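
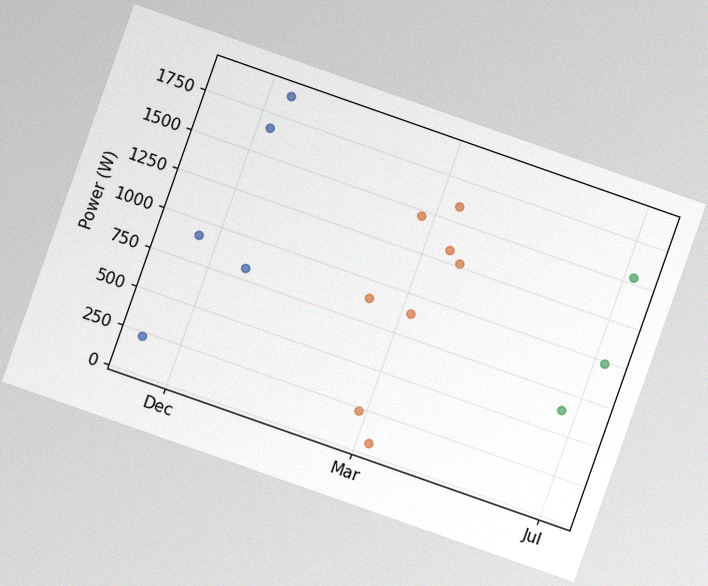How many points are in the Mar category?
The chart is tilted about 19° clockwise, with some photo noise. Counting the markers in the Mar column gives 8.

8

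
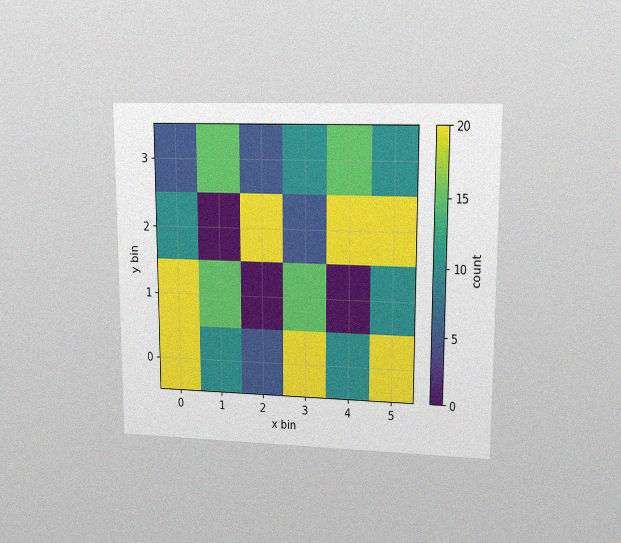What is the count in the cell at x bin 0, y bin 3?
The chart is viewed at a slight angle, with some photo noise. Matching the cell (0, 3) against the colorbar gives 5.

5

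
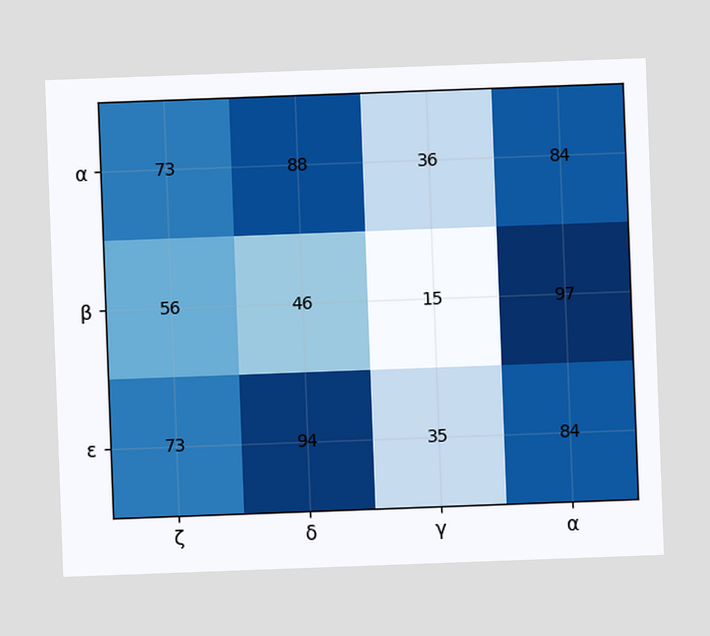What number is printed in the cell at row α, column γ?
The chart is tilted about 2° counter-clockwise. The (α, γ) cell reads 36.

36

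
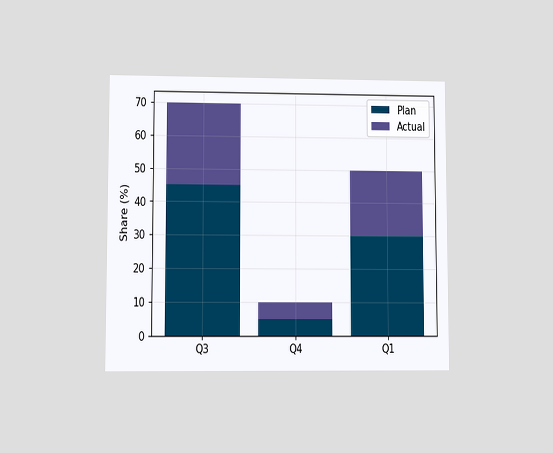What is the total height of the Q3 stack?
70%

The chart is viewed at a slight angle. The Q3 stack's top reaches 70% on the y-axis.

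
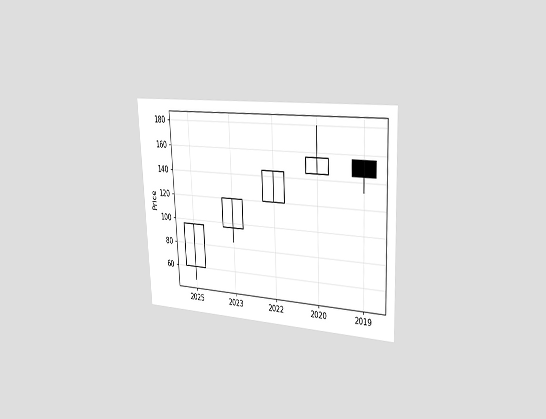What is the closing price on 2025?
The chart is tilted about 3° counter-clockwise and viewed slightly from the right. The 2025 candle closes at 96.

96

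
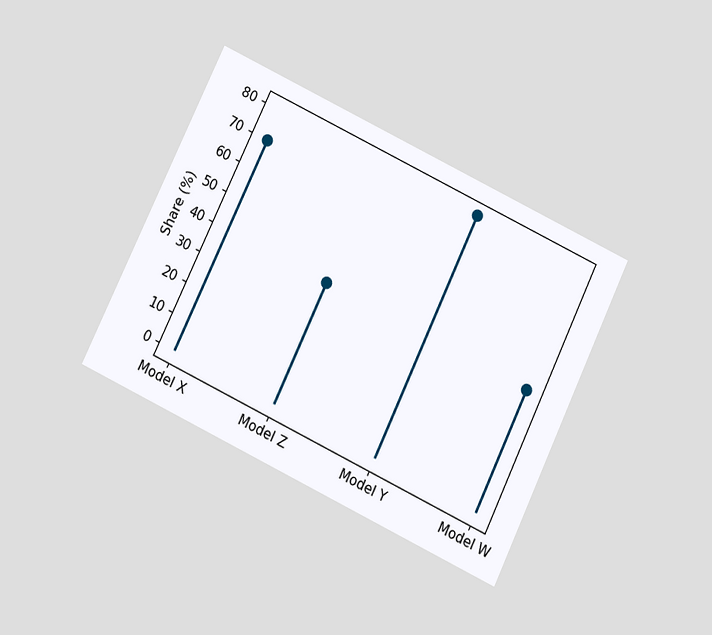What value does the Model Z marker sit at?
The chart is tilted about 26° clockwise and viewed slightly from below. The Model Z marker sits at 40%.

40%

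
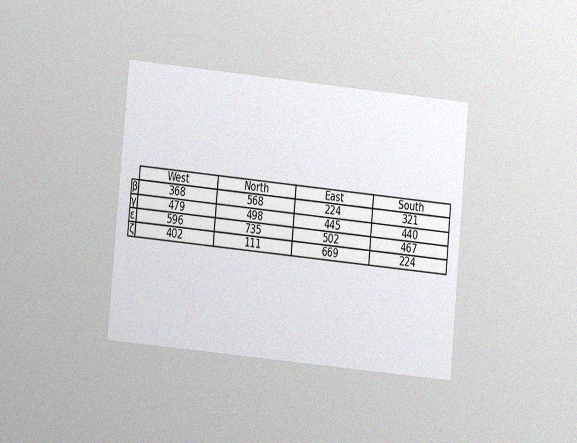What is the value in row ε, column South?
467

The chart is tilted about 5° clockwise and viewed at a slight angle, with some photo noise. The (ε, South) cell reads 467.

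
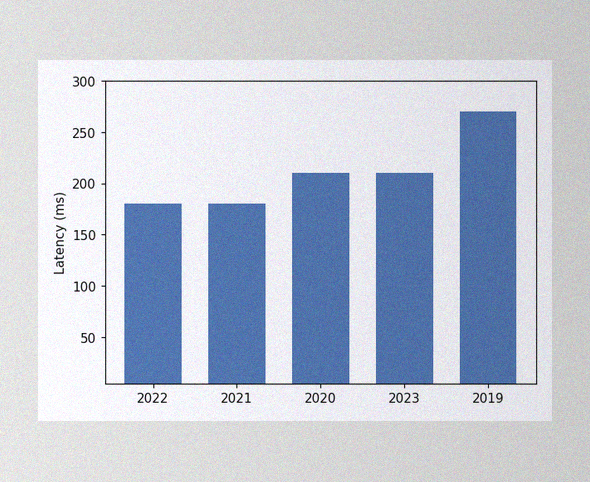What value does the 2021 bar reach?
180ms

The image has some photo noise and uneven lighting. Reading along the chart's y-axis, the 2021 bar reaches 180ms.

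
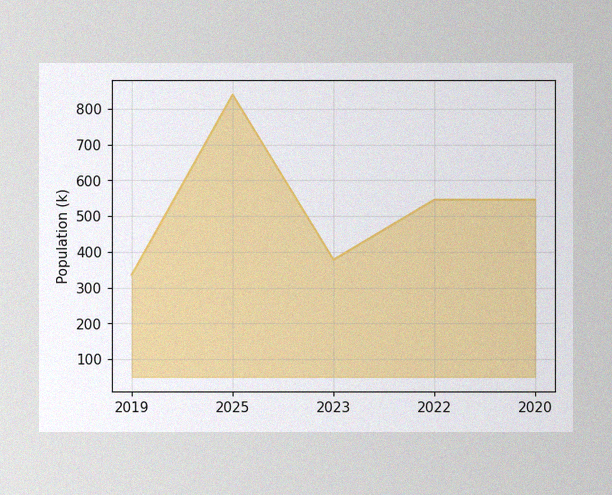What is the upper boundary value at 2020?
The image has some photo noise and uneven lighting. At 2020 the upper boundary is at 546k.

546k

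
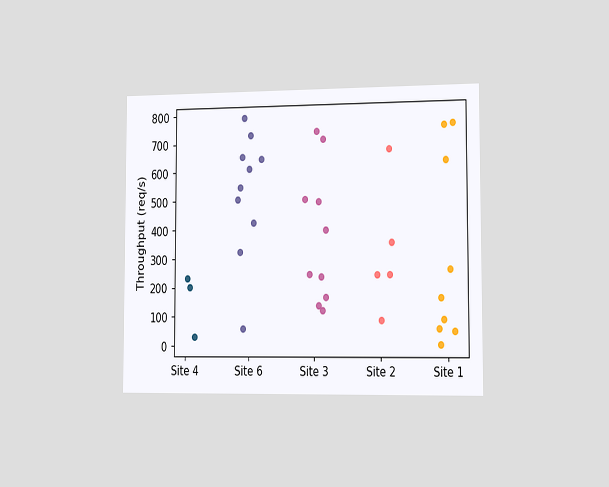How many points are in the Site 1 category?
9

The chart is viewed slightly from the right. Counting the markers in the Site 1 column gives 9.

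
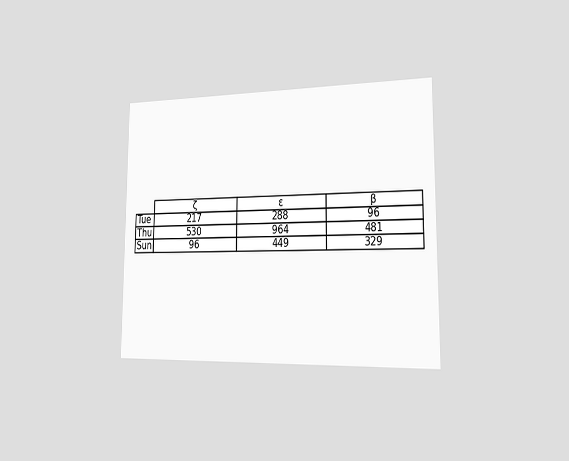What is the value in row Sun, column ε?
449

The chart is viewed slightly from the right. The (Sun, ε) cell reads 449.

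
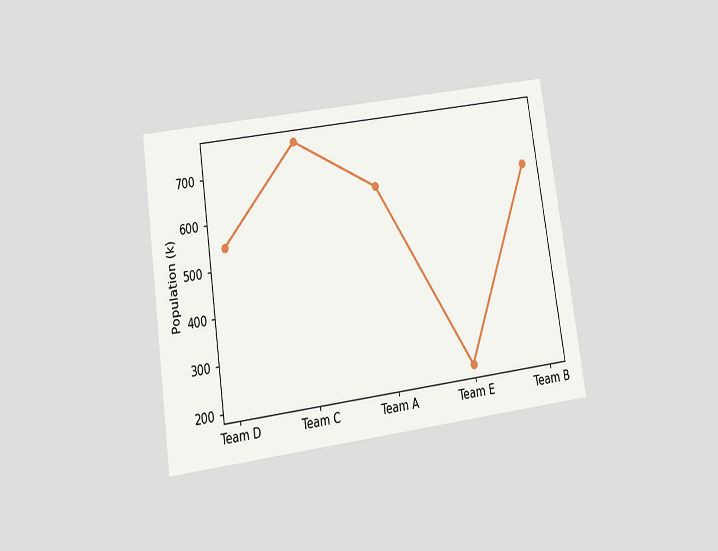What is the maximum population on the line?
The chart is tilted about 8° counter-clockwise and viewed slightly from below. The highest point is at Team C, and reading across to the y-axis gives 756k.

756k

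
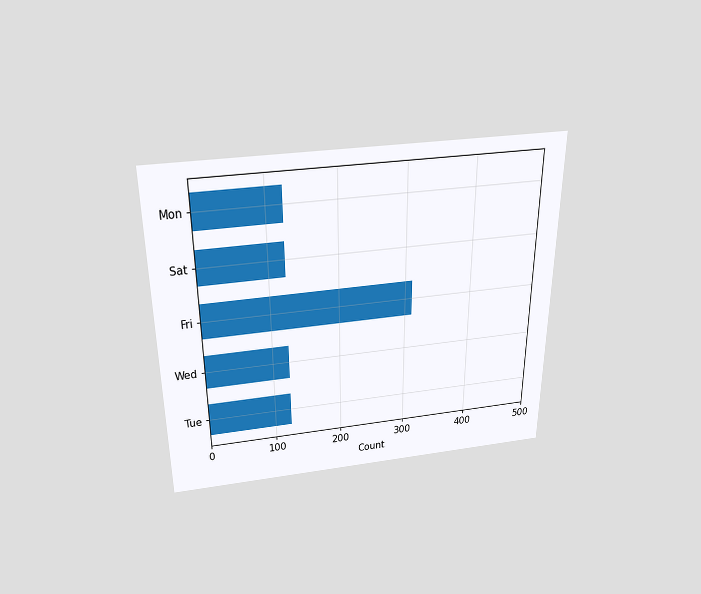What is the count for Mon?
124

The chart is viewed slightly from above. Reading along the chart's x-axis, the Mon bar reaches 124.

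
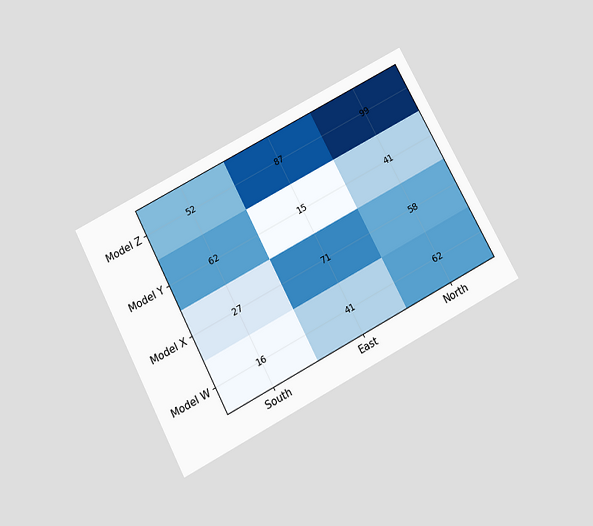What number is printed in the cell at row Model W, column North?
The chart is tilted about 28° counter-clockwise and viewed slightly from below. The (Model W, North) cell reads 62.

62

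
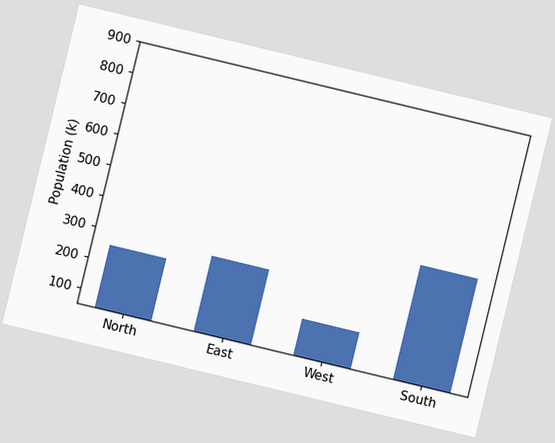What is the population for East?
294k

The chart is tilted about 14° clockwise. Reading along the chart's y-axis, the East bar reaches 294k.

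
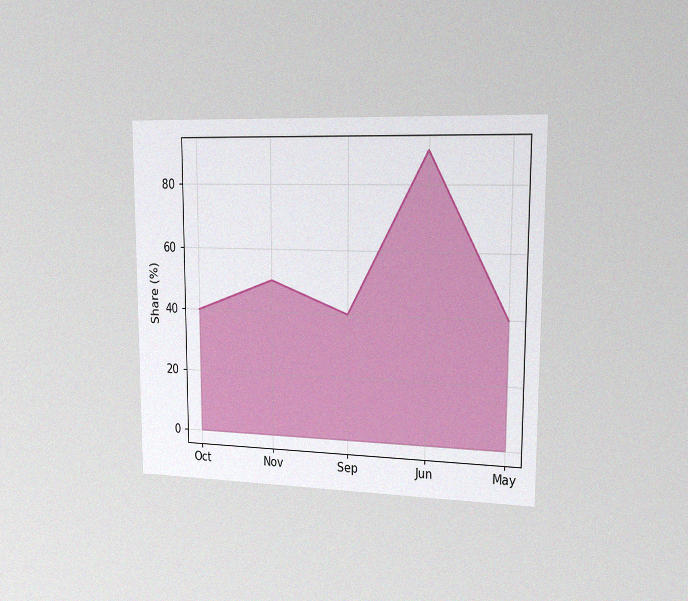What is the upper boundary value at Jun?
The chart is viewed slightly from the right, with some photo noise. At Jun the upper boundary is at 90%.

90%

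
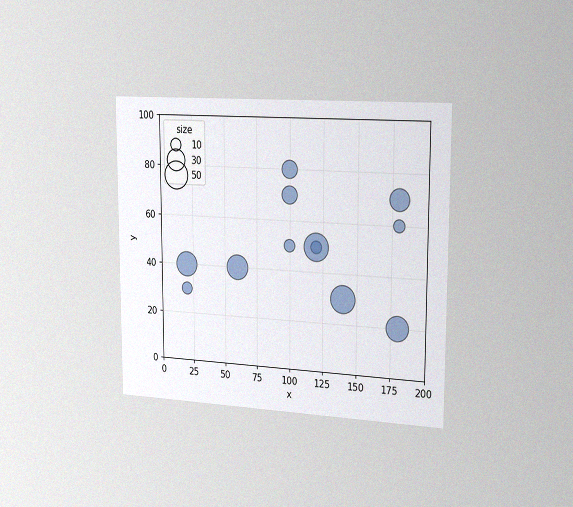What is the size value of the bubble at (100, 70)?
20

The chart is viewed slightly from the right, with some photo noise. Matching the bubble at (100, 70) against the size legend gives 20.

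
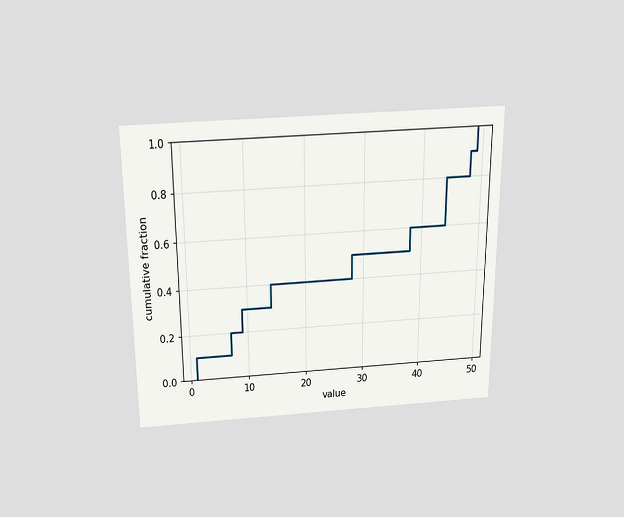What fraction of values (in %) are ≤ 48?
The chart is viewed slightly from above. At x=48 the ECDF step is at 90%.

90%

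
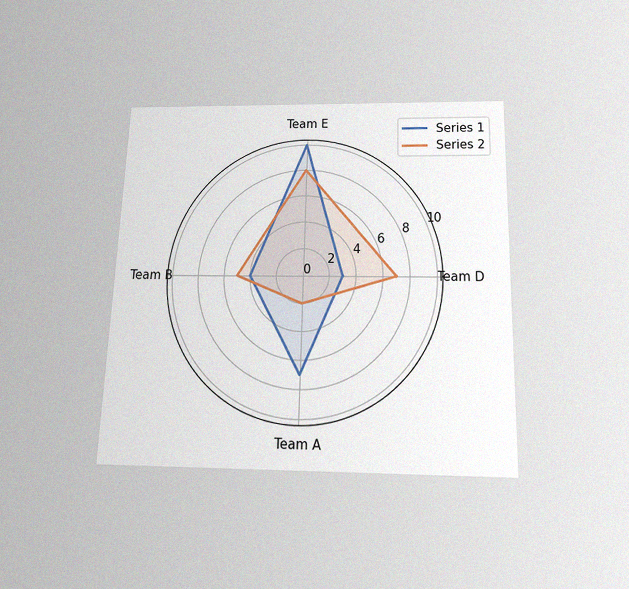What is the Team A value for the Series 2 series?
2

The chart is viewed slightly from below, with some photo noise. On the Team A axis, Series 2 reaches 2.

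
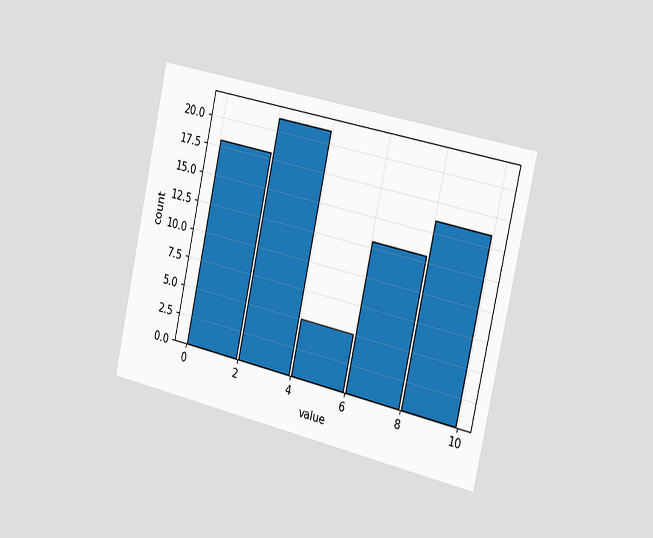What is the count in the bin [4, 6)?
5

The chart is tilted about 12° clockwise and viewed slightly from the right. The [4, 6) bin has height 5.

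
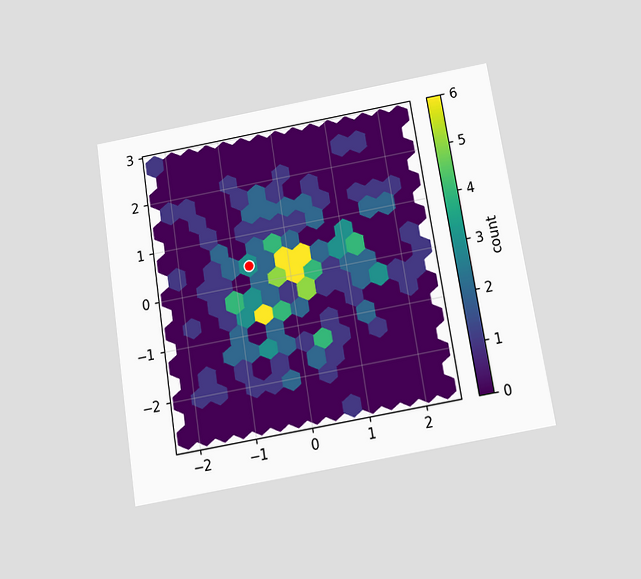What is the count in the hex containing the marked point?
3

The chart is tilted about 9° counter-clockwise and viewed slightly from below. The marked hex reads 3 on the colorbar.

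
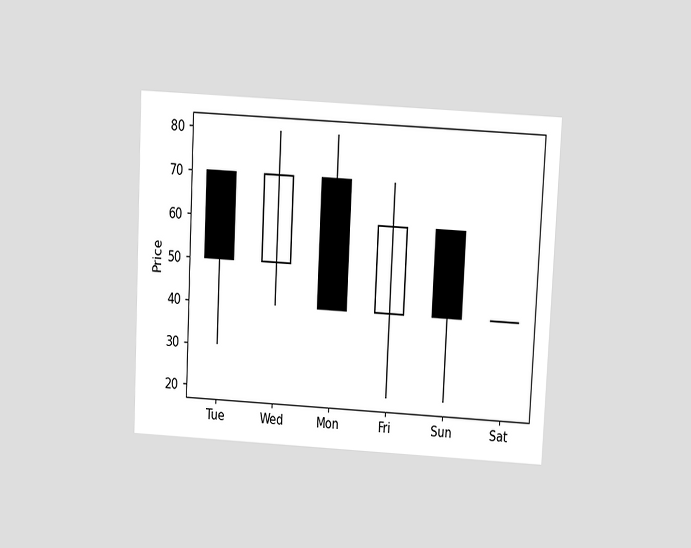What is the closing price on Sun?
40

The chart is tilted about 3° clockwise and viewed slightly from above. The Sun candle closes at 40.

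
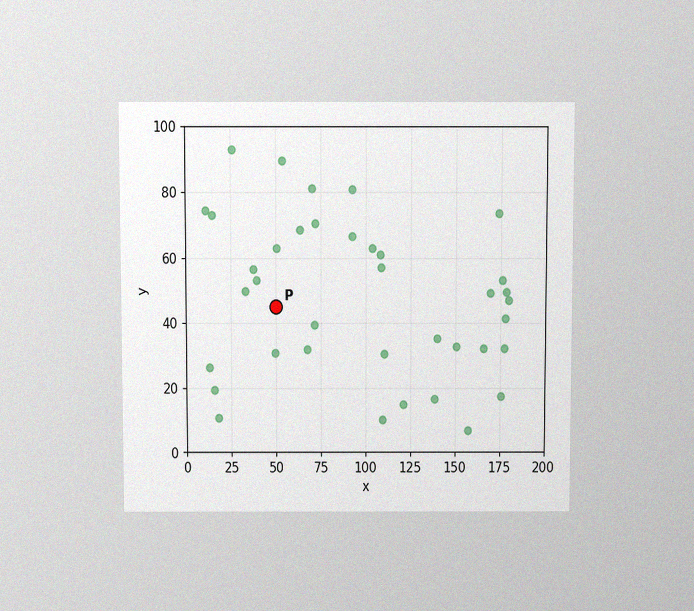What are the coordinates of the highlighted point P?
The chart is viewed slightly from above, with some photo noise. Following the gridlines from P to each axis, P sits at (50, 45).

(50, 45)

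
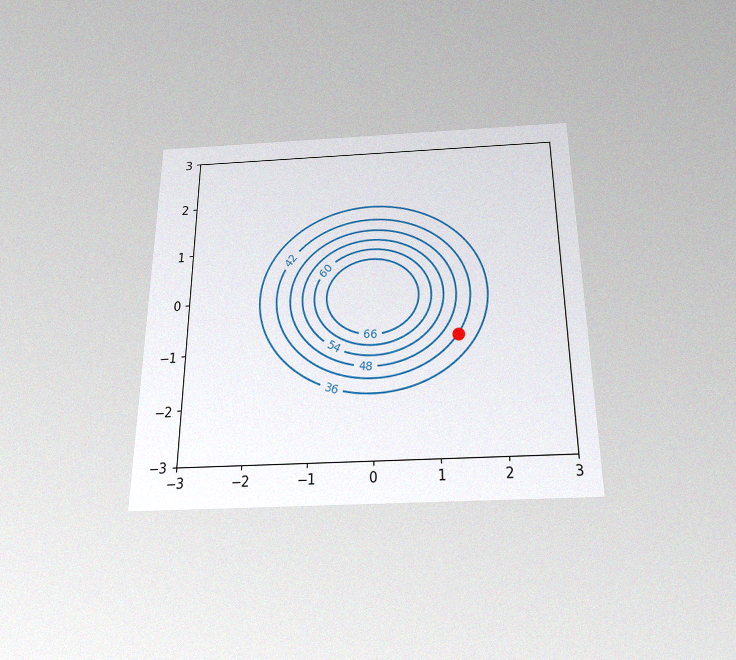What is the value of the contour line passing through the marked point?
42

The chart is viewed slightly from below, with some photo noise. The marked point sits on the contour labelled 42.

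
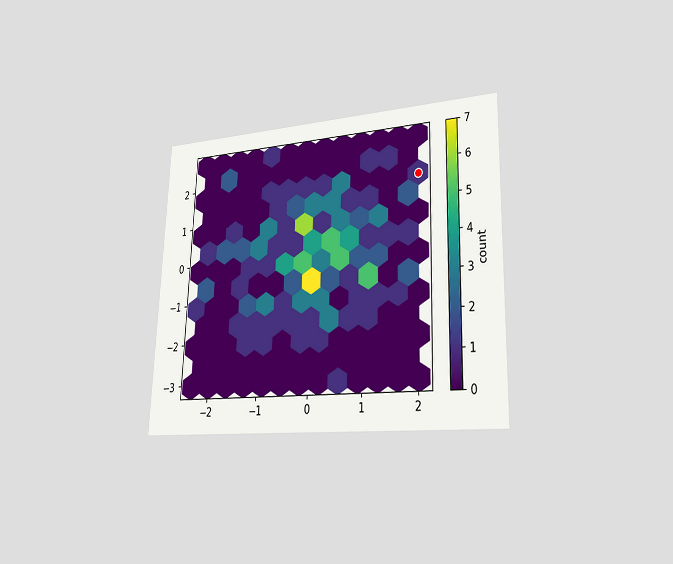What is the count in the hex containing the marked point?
The chart is viewed slightly from the right. The marked hex reads 1 on the colorbar.

1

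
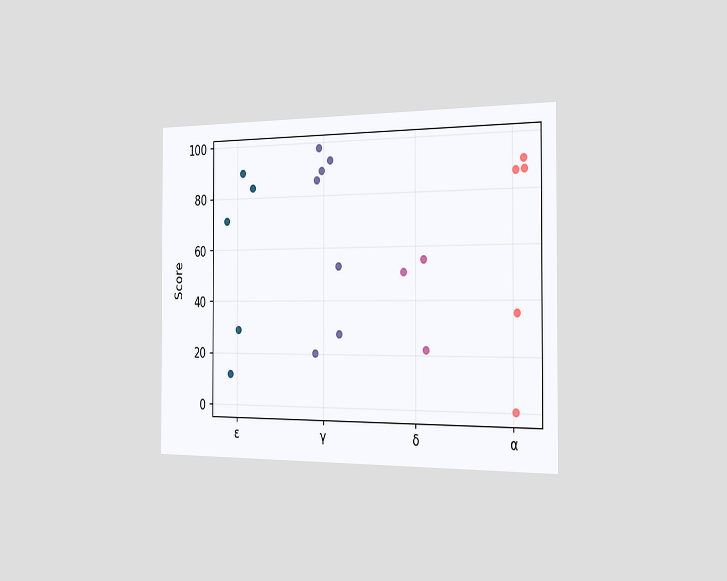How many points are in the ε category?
5

The chart is viewed slightly from the right. Counting the markers in the ε column gives 5.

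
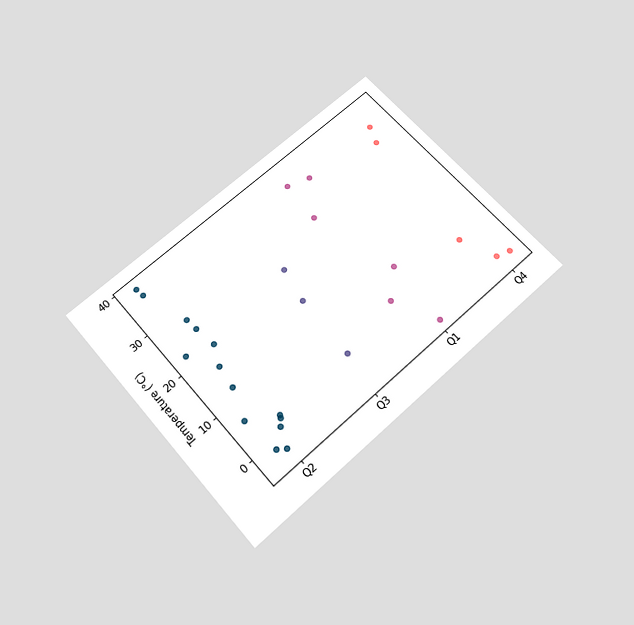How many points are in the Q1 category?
The chart is tilted about 42° counter-clockwise and viewed slightly from below. Counting the markers in the Q1 column gives 6.

6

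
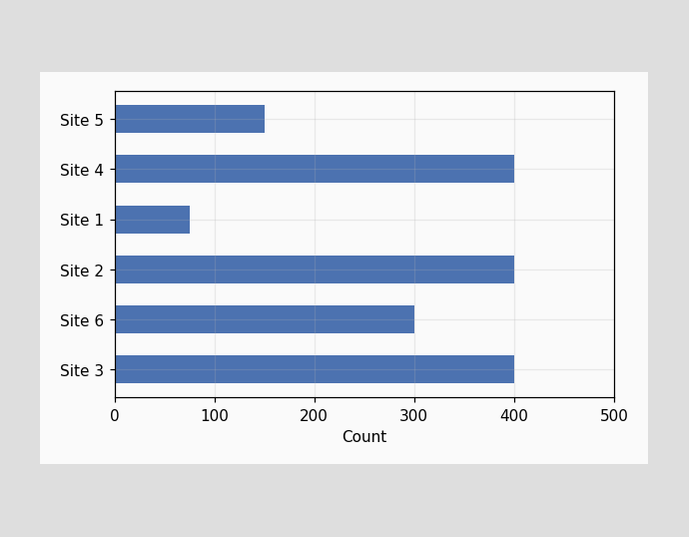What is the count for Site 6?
Reading along the chart's x-axis, the Site 6 bar reaches 300.

300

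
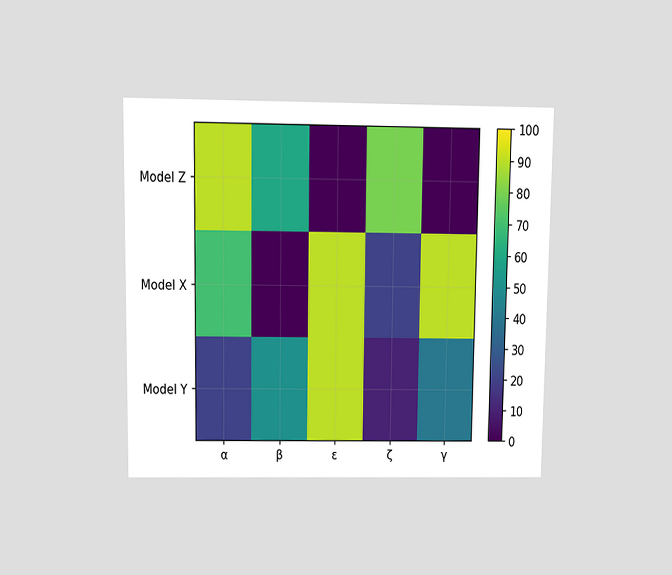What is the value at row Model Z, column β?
60

The chart is viewed at a slight angle. Matching cell (Model Z, β) against the colorbar gives 60.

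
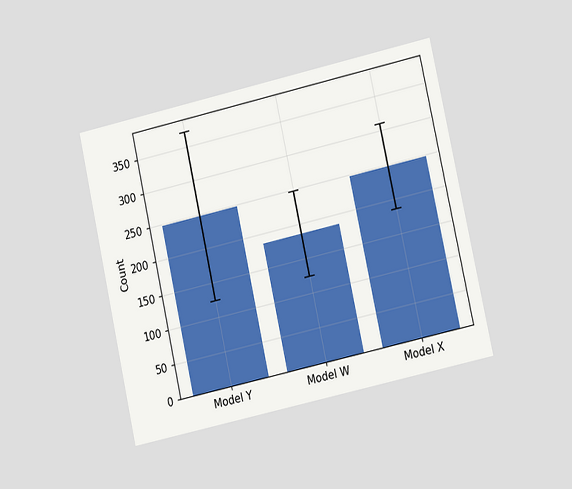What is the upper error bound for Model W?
248

The chart is tilted about 13° counter-clockwise and viewed at a slight angle. The Model W bar's upper whisker reaches 248.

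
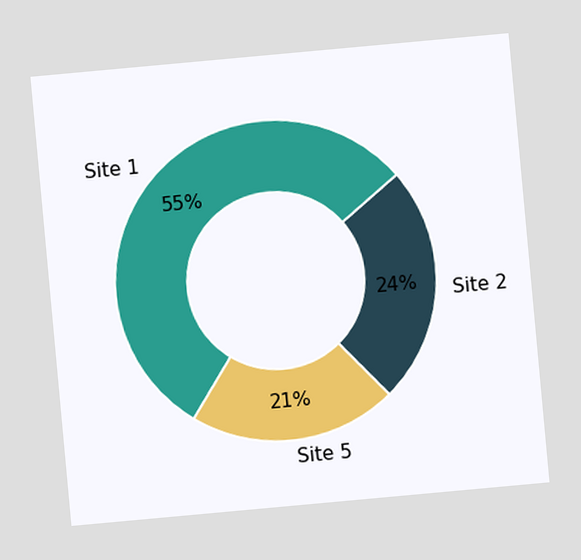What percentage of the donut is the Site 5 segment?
The chart is tilted about 5° counter-clockwise. The Site 5 segment takes up 21% of the ring.

21%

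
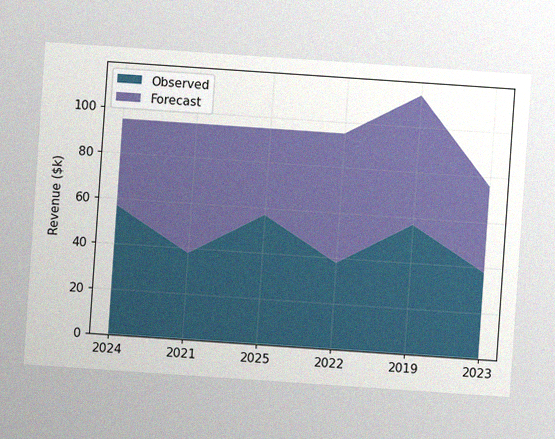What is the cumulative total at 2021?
$95k

The chart is tilted about 4° clockwise, with some photo noise. The stacked total at 2021 reaches $95k.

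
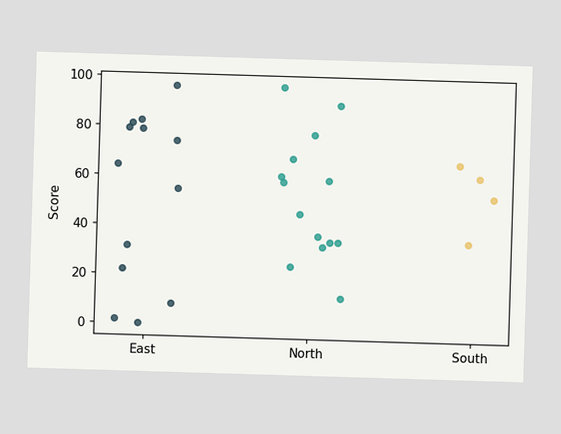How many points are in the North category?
Counting the markers in the North column gives 14.

14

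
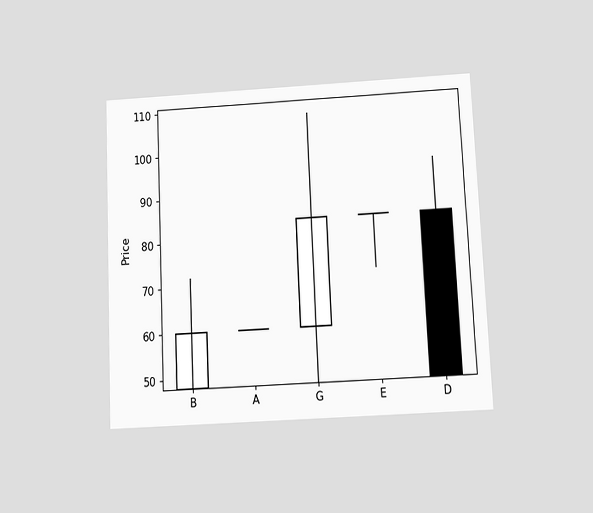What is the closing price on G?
84

The chart is tilted about 3° counter-clockwise and viewed slightly from below. The G candle closes at 84.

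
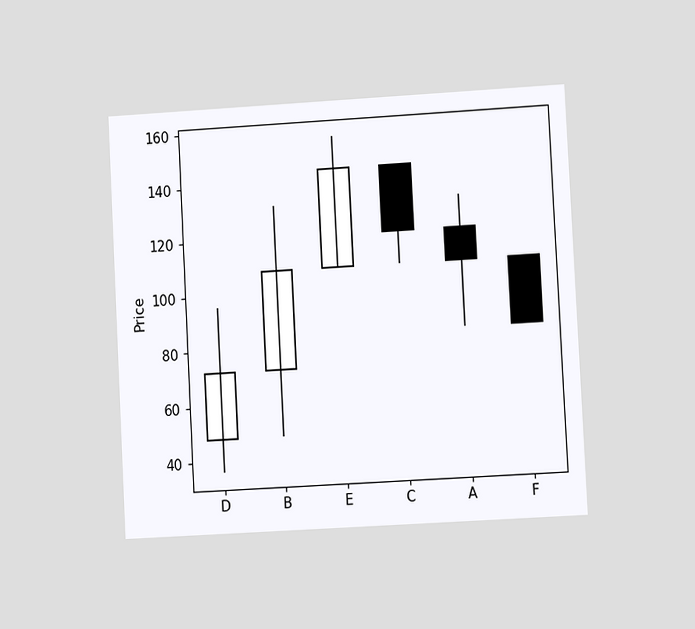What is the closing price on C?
The chart is tilted about 3° counter-clockwise and viewed at a slight angle. The C candle closes at 120.

120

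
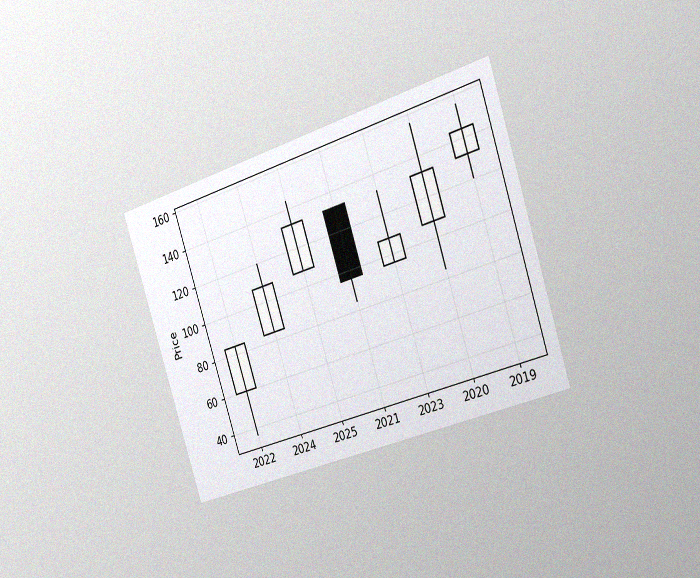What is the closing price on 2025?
The chart is tilted about 18° counter-clockwise and viewed slightly from the right, with some photo noise. The 2025 candle closes at 132.

132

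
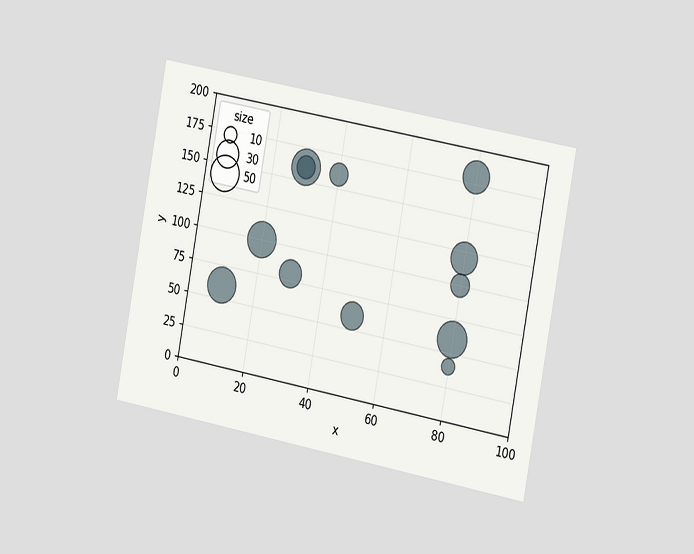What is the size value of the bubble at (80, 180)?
40

The chart is tilted about 11° clockwise and viewed slightly from the right. Matching the bubble at (80, 180) against the size legend gives 40.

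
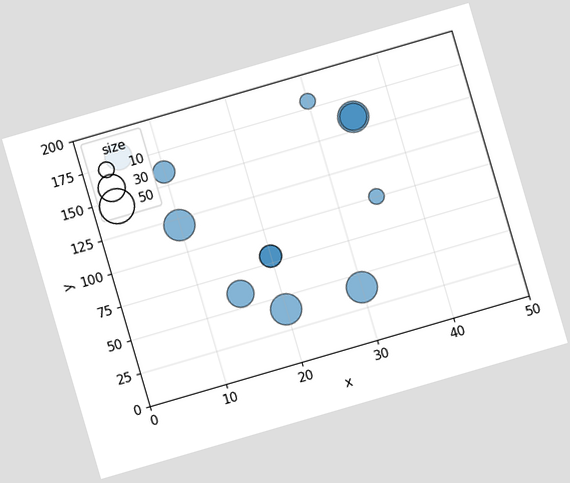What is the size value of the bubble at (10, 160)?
20

The chart is tilted about 16° counter-clockwise. Matching the bubble at (10, 160) against the size legend gives 20.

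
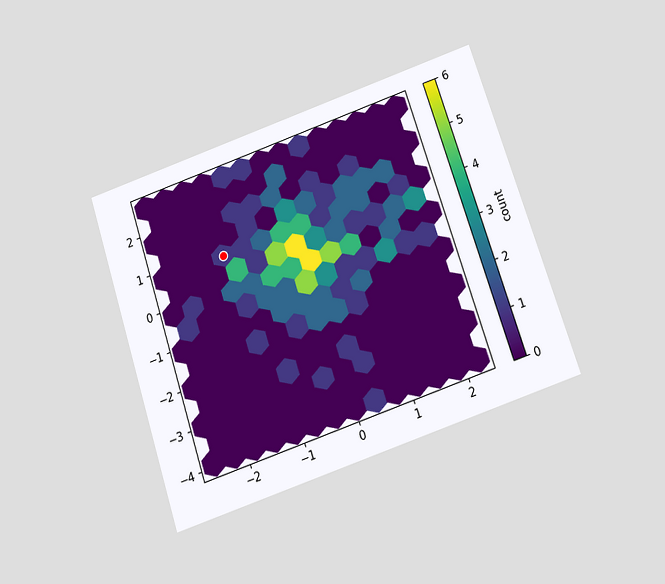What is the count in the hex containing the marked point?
The chart is tilted about 18° counter-clockwise and viewed slightly from below. The marked hex reads 1 on the colorbar.

1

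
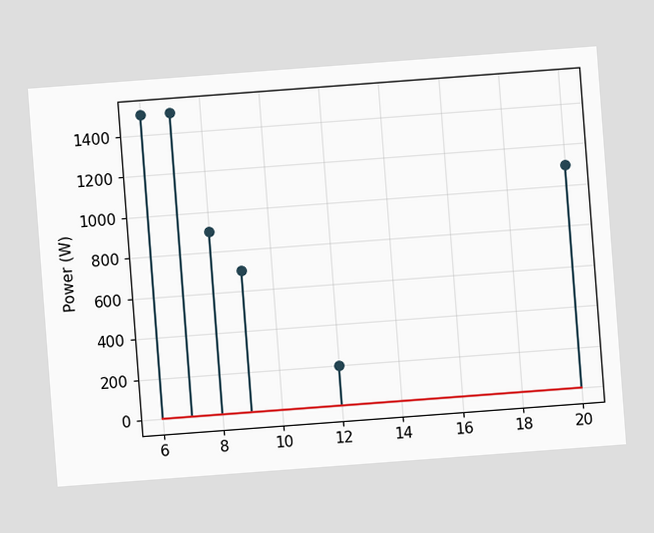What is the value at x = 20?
The chart is tilted about 4° counter-clockwise. The stem at x=20 reaches 1100W.

1100W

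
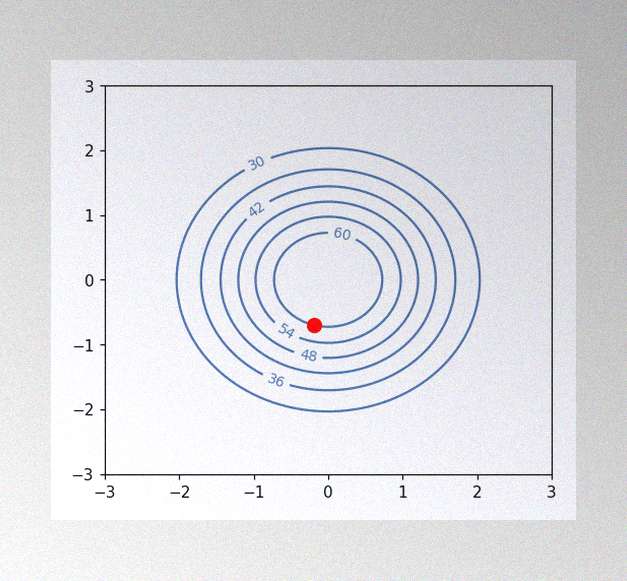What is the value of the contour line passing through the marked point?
60

The image has some photo noise and uneven lighting. The marked point sits on the contour labelled 60.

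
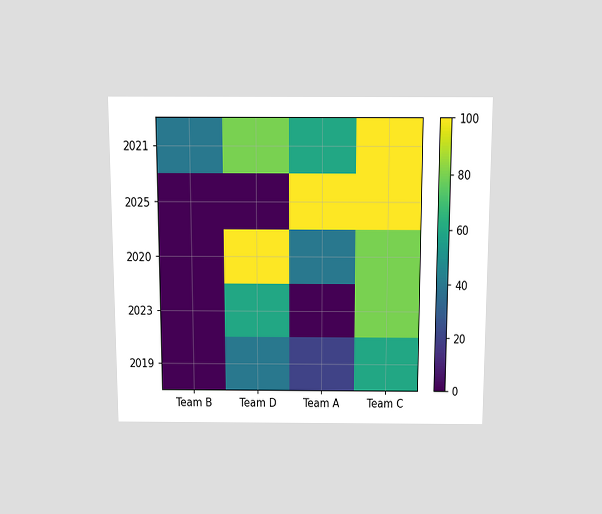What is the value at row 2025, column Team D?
The chart is viewed slightly from above. Matching cell (2025, Team D) against the colorbar gives 0.

0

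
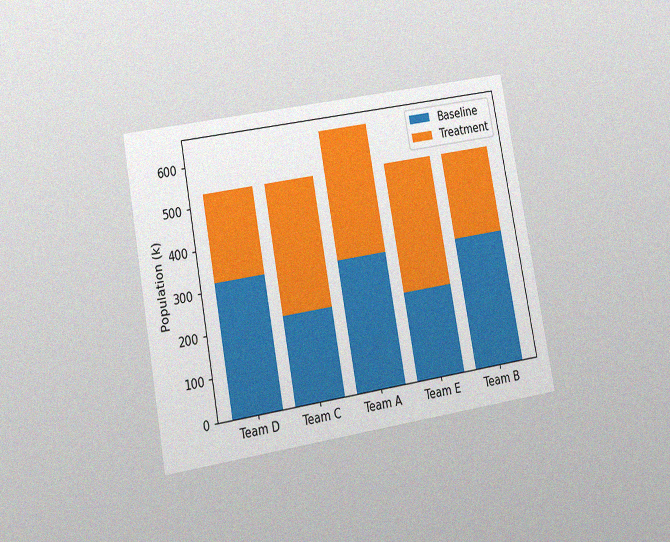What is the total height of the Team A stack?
The chart is tilted about 10° counter-clockwise and viewed at a slight angle, with some photo noise. The Team A stack's top reaches 636k on the y-axis.

636k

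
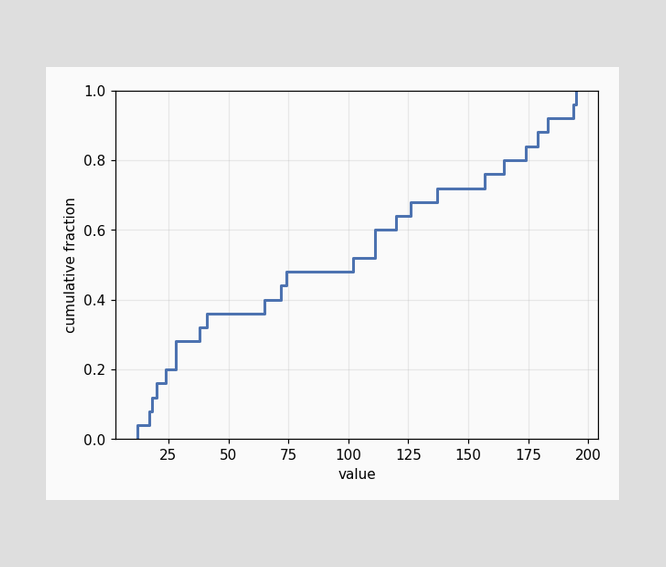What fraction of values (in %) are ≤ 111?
At x=111 the ECDF step is at 60%.

60%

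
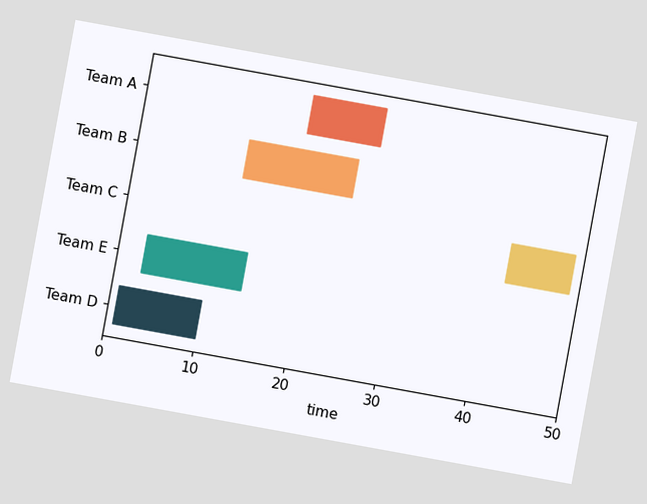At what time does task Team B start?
12

The chart is tilted about 10° clockwise. The Team B bar begins at t=12.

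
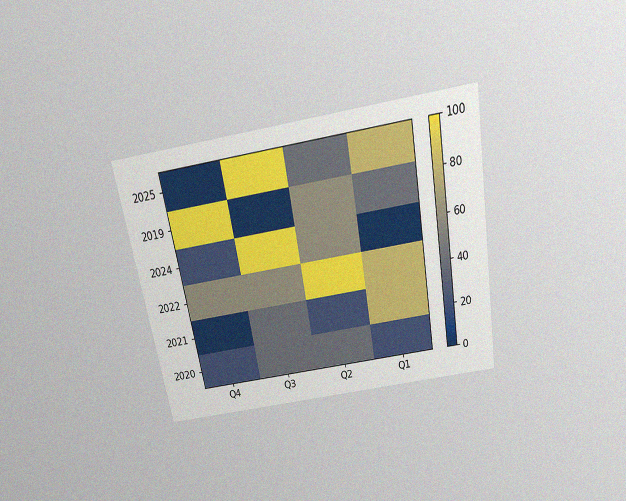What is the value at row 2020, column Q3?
The chart is tilted about 10° counter-clockwise and viewed slightly from above, with some photo noise. Matching cell (2020, Q3) against the colorbar gives 40.

40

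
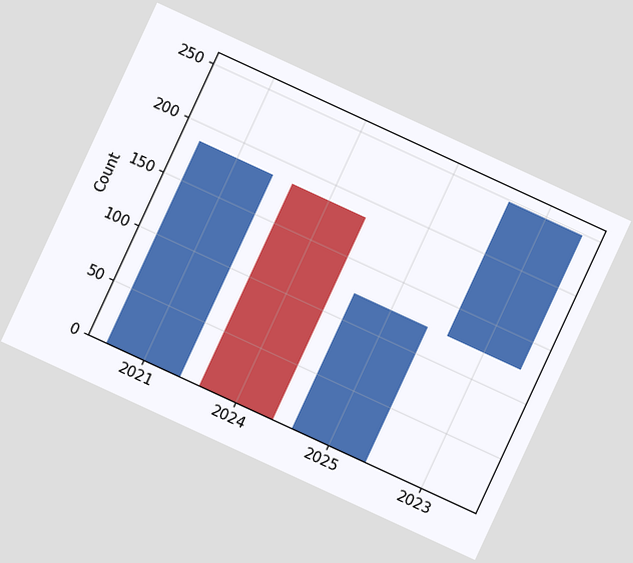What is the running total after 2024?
The chart is tilted about 25° clockwise. After 2024 the running total reaches 0.

0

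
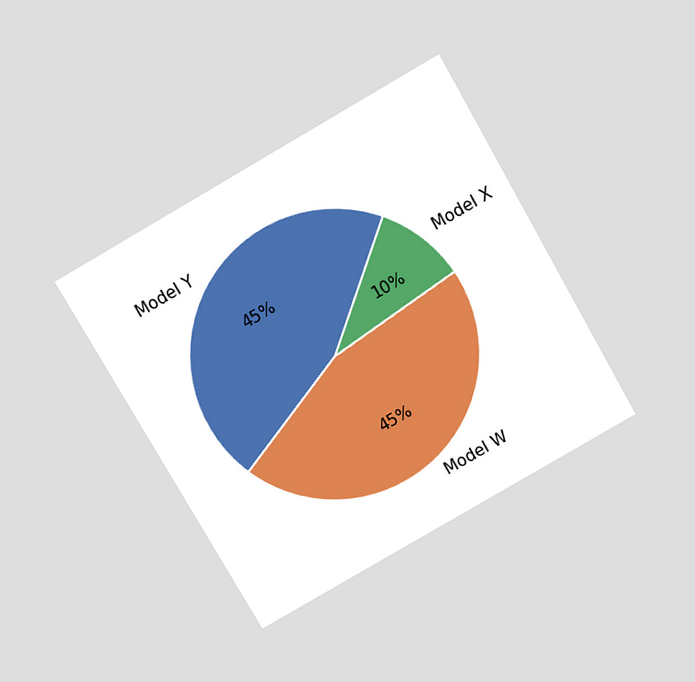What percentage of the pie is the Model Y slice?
45%

The chart is tilted about 30° counter-clockwise and viewed slightly from above. The Model Y slice takes up 45% of the pie.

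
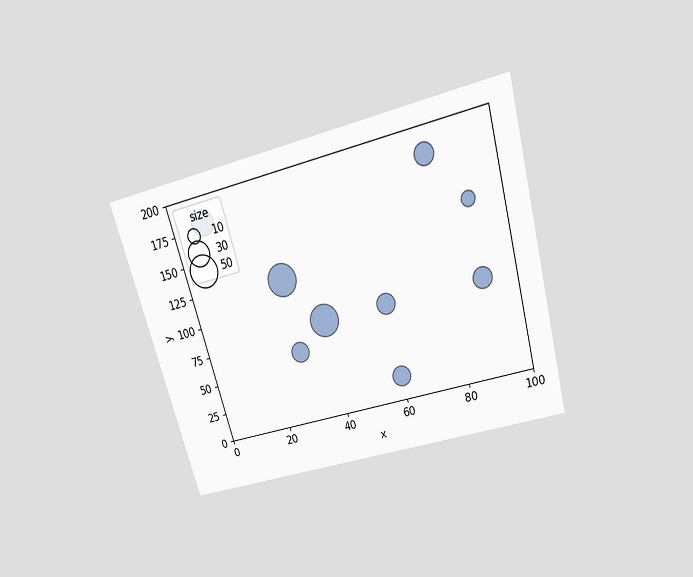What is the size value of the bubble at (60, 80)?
The chart is tilted about 15° counter-clockwise and viewed slightly from above. Matching the bubble at (60, 80) against the size legend gives 20.

20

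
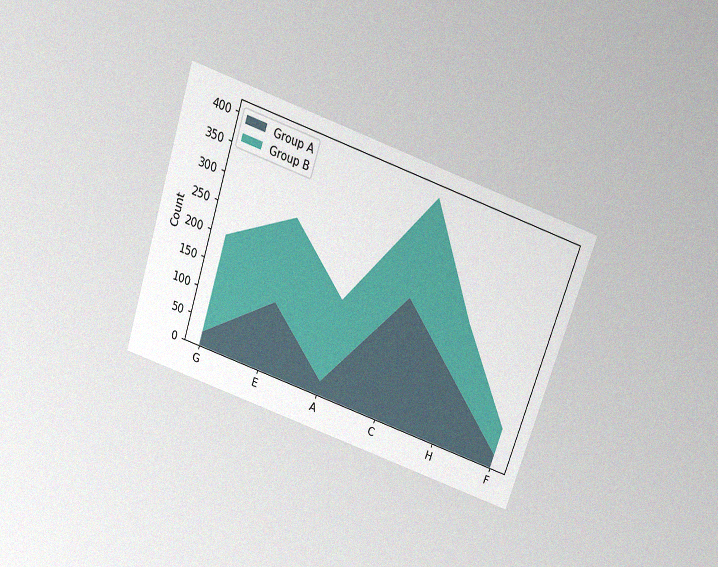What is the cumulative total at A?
The chart is tilted about 18° clockwise and viewed slightly from above, with some photo noise. The stacked total at A reaches 175.

175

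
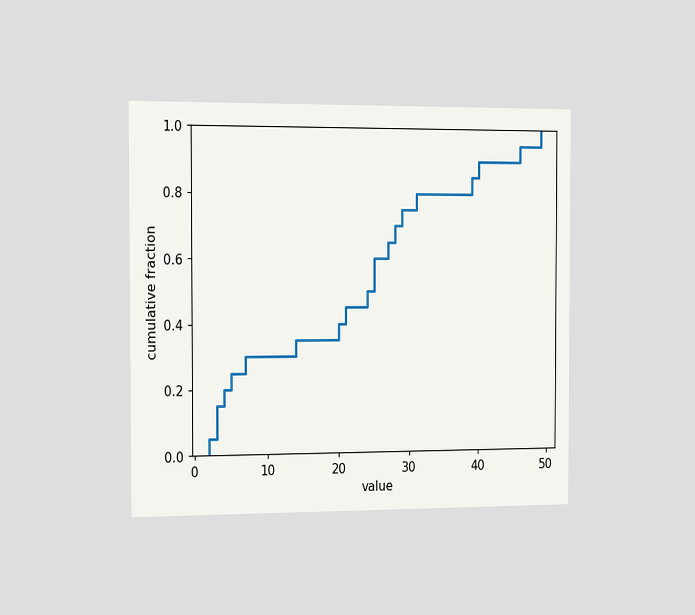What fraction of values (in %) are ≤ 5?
The chart is viewed slightly from the left. At x=5 the ECDF step is at 25%.

25%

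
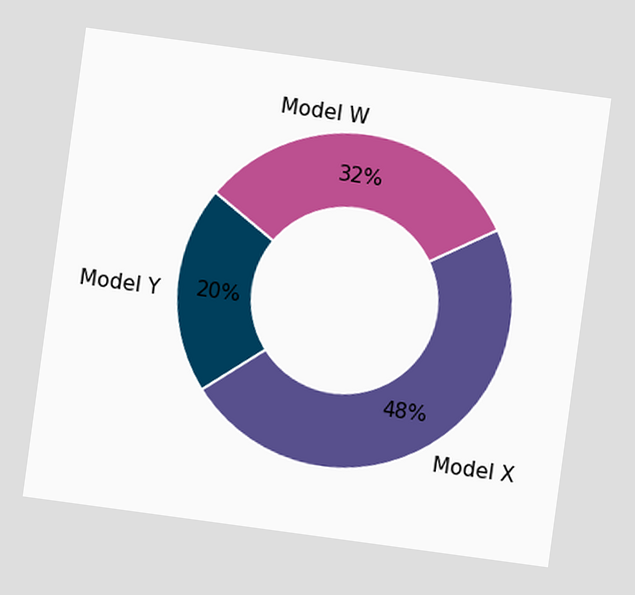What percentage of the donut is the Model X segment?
48%

The chart is tilted about 8° clockwise. The Model X segment takes up 48% of the ring.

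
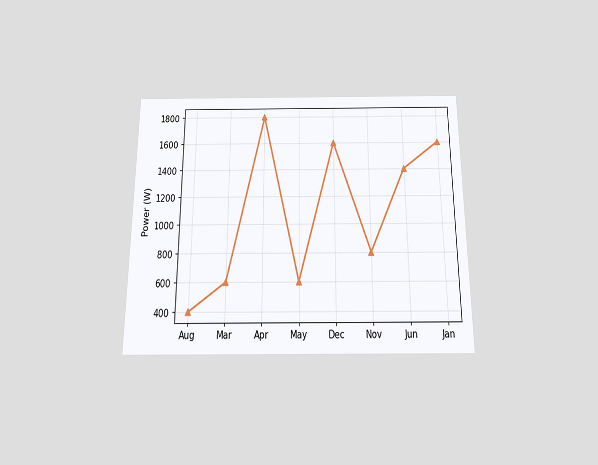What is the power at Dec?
The chart is viewed slightly from below. At Dec, the line is at 1600W.

1600W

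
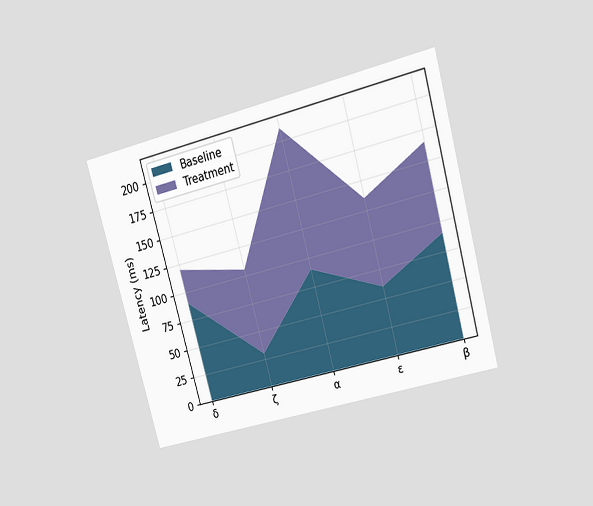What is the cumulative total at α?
The chart is tilted about 15° counter-clockwise and viewed at a slight angle. The stacked total at α reaches 210ms.

210ms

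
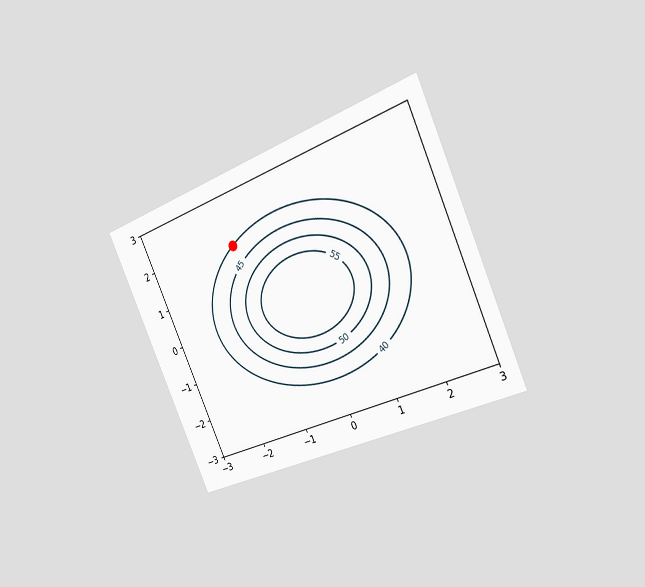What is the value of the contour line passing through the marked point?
40

The chart is tilted about 24° counter-clockwise and viewed slightly from the right. The marked point sits on the contour labelled 40.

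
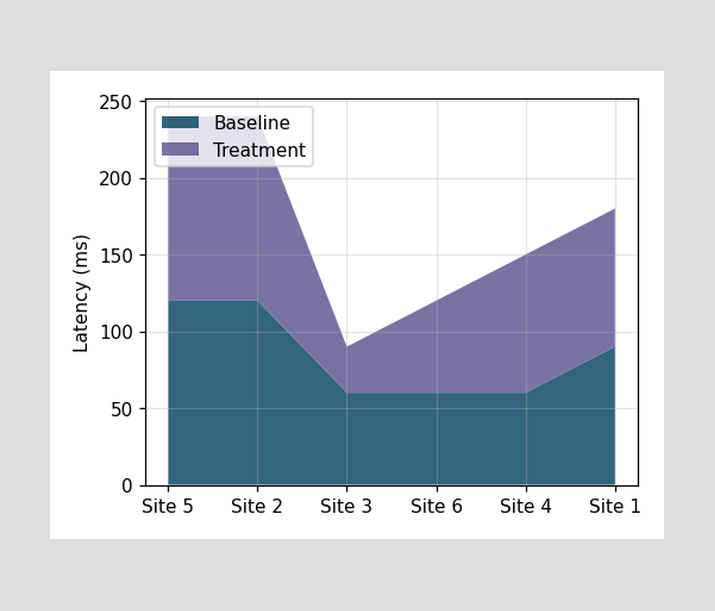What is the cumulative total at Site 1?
180ms

The stacked total at Site 1 reaches 180ms.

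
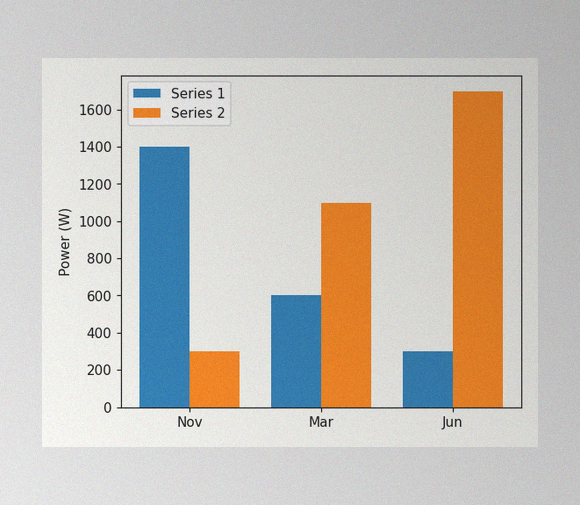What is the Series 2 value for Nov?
The image has some photo noise and uneven lighting. The Series 2 bar at Nov reaches 300W on the y-axis.

300W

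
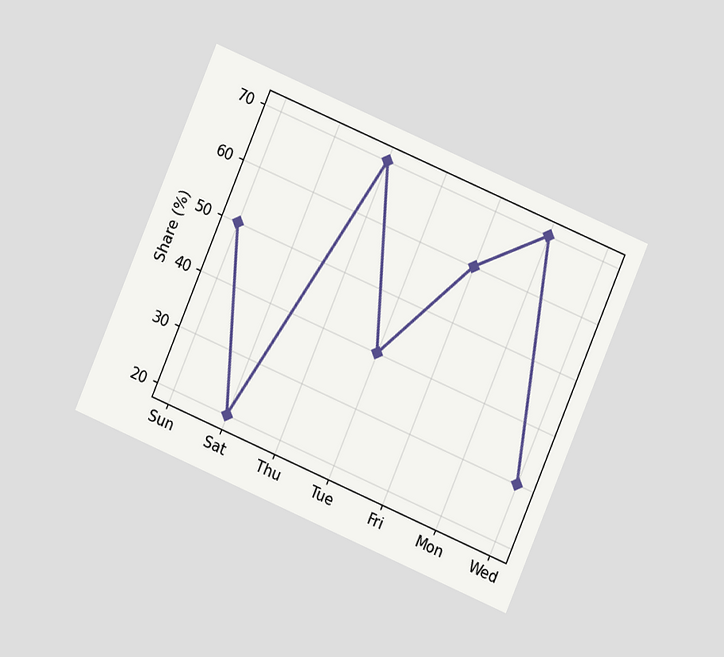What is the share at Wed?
The chart is tilted about 23° clockwise and viewed at a slight angle. At Wed, the line is at 30%.

30%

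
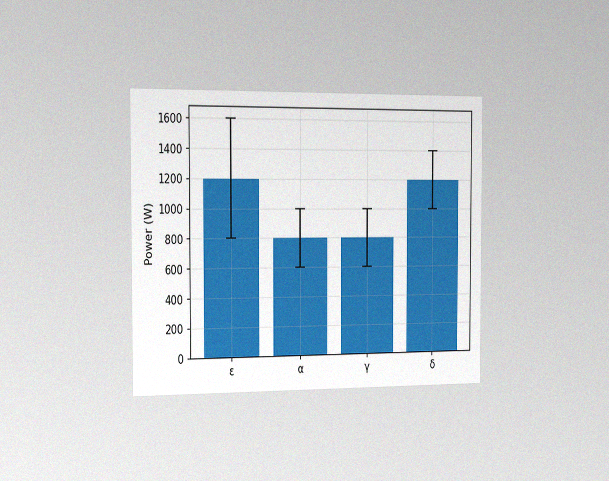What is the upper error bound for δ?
1400W

The chart is viewed slightly from the left, with some photo noise. The δ bar's upper whisker reaches 1400W.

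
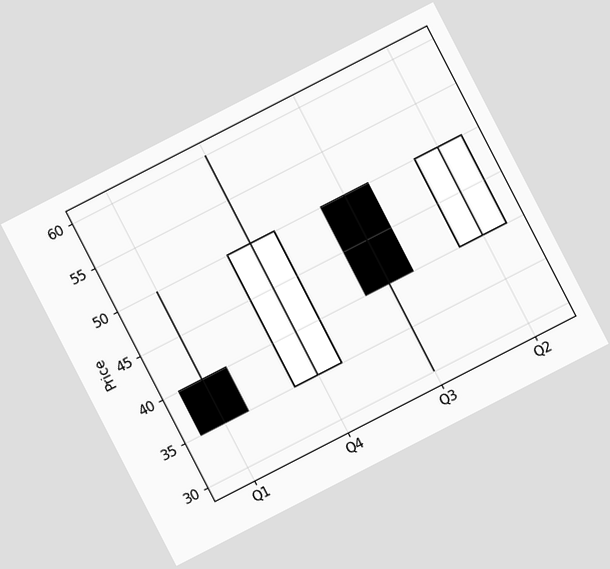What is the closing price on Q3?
The chart is tilted about 27° counter-clockwise. The Q3 candle closes at 40.

40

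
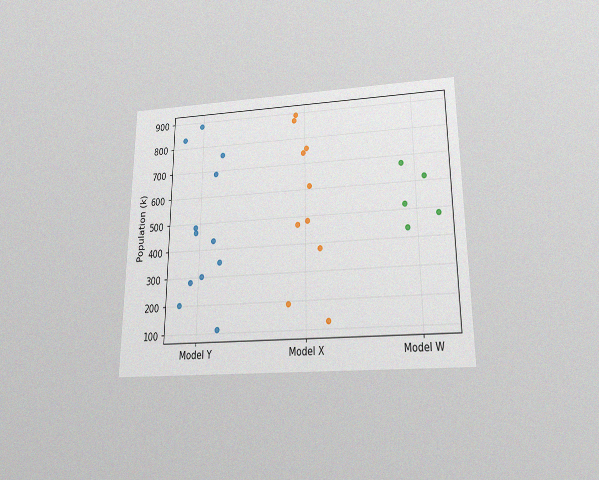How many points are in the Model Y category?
The chart is viewed slightly from below, with some photo noise. Counting the markers in the Model Y column gives 12.

12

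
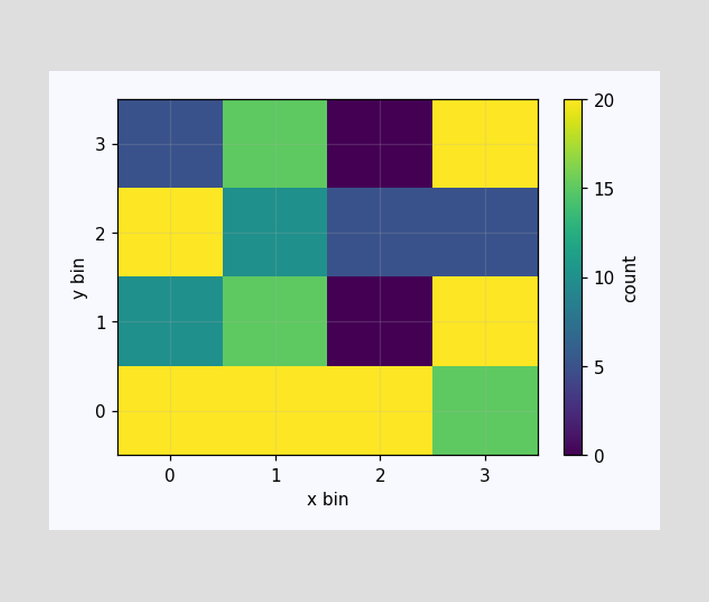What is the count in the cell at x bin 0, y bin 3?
5

Matching the cell (0, 3) against the colorbar gives 5.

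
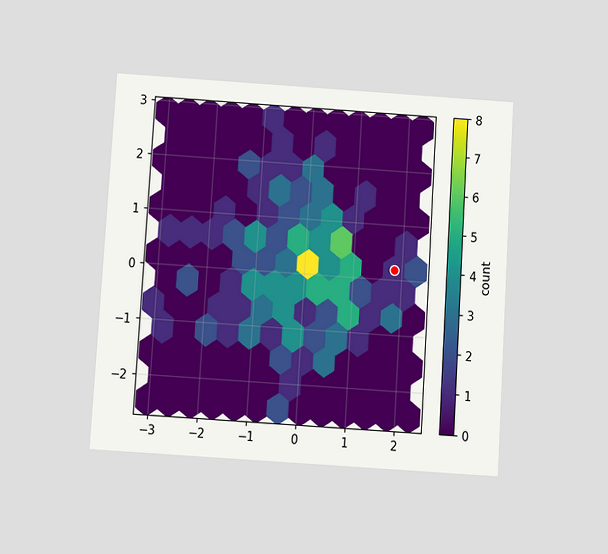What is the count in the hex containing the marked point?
The chart is tilted about 4° clockwise and viewed at a slight angle. The marked hex reads 1 on the colorbar.

1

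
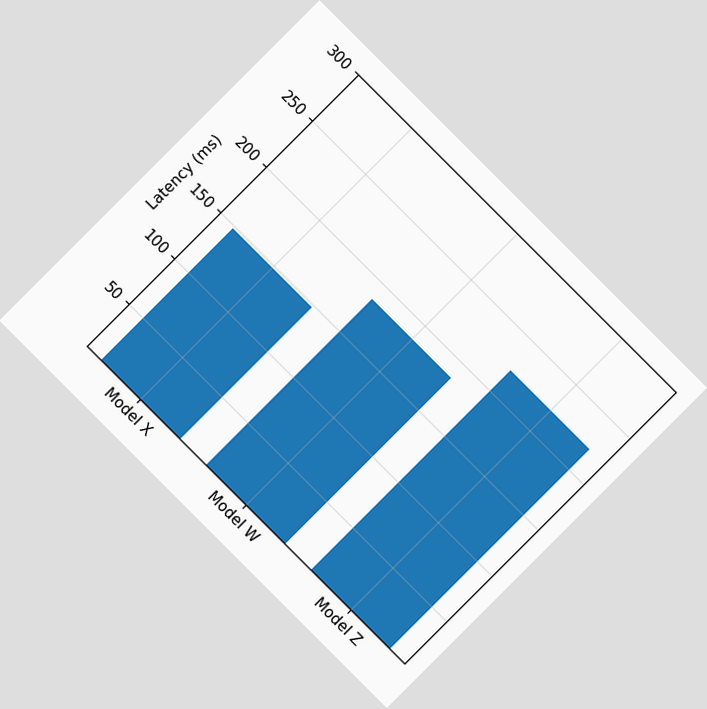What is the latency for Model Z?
The chart is tilted about 45° clockwise. Reading along the chart's y-axis, the Model Z bar reaches 222ms.

222ms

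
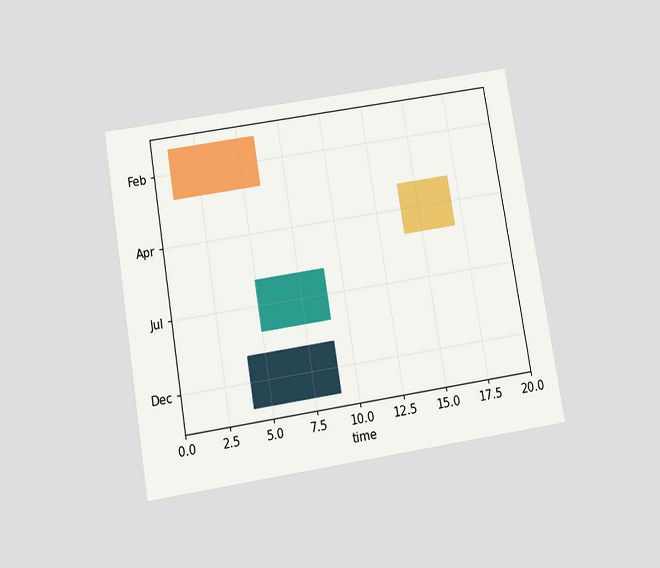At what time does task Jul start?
The chart is tilted about 9° counter-clockwise and viewed slightly from below. The Jul bar begins at t=5.

5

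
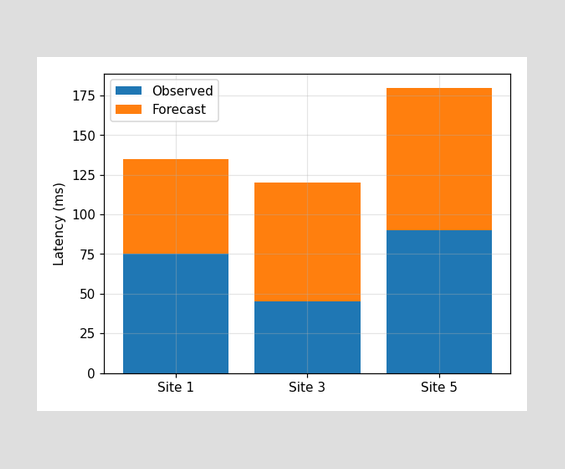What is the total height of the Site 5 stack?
The Site 5 stack's top reaches 180ms on the y-axis.

180ms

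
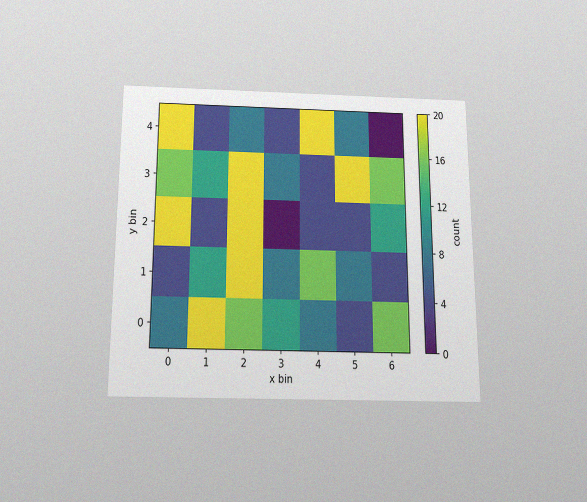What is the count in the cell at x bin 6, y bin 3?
16

The chart is viewed slightly from below, with some photo noise. Matching the cell (6, 3) against the colorbar gives 16.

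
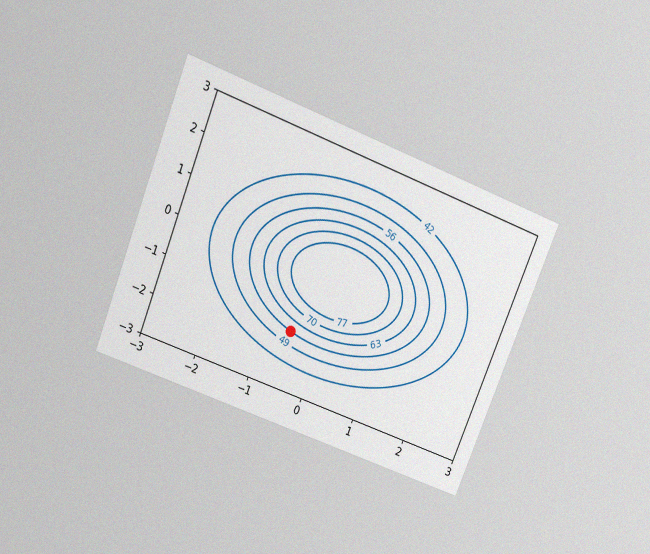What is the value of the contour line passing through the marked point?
56

The chart is tilted about 22° clockwise and viewed slightly from above, with some photo noise. The marked point sits on the contour labelled 56.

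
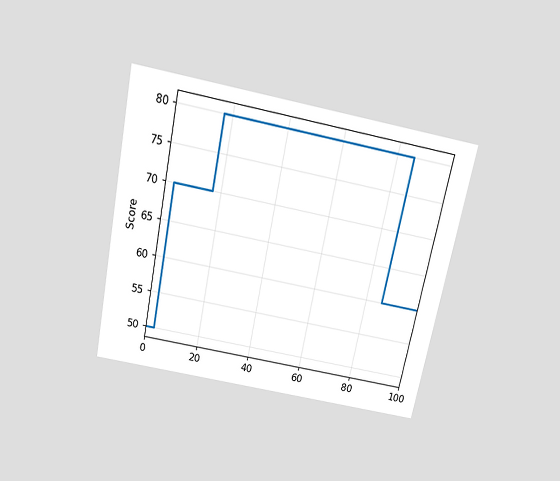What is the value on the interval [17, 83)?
The chart is tilted about 12° clockwise and viewed slightly from above. On [17, 83) the step sits at 80.

80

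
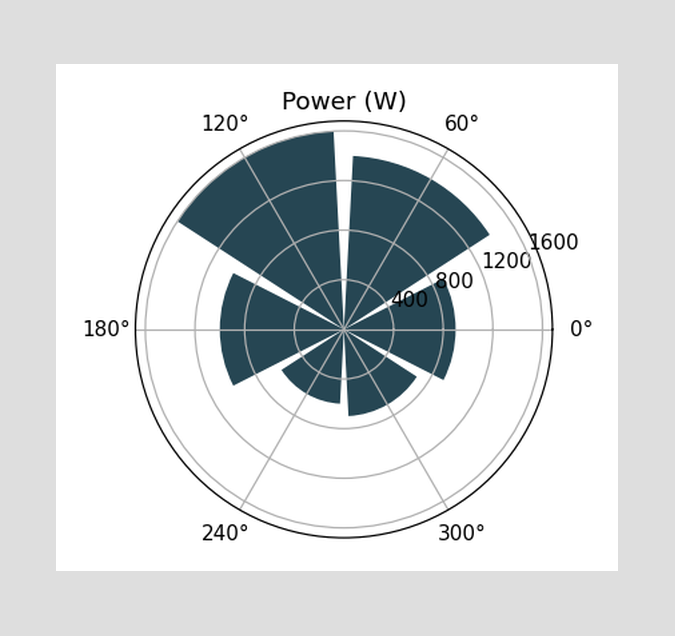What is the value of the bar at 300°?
The bar at 300° reaches 700W on the radial axis.

700W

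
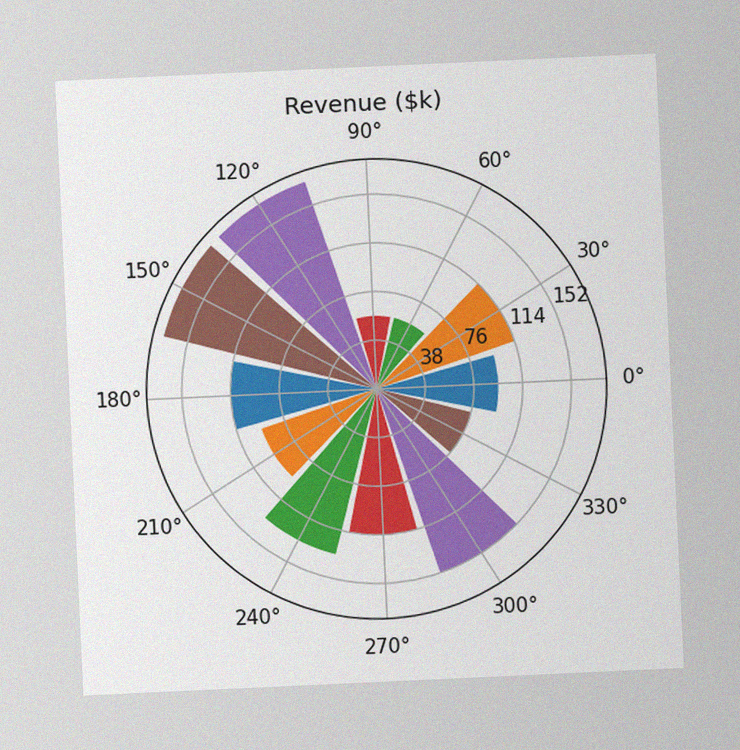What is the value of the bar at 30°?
$114k

The chart is tilted about 3° counter-clockwise, with some photo noise. The bar at 30° reaches $114k on the radial axis.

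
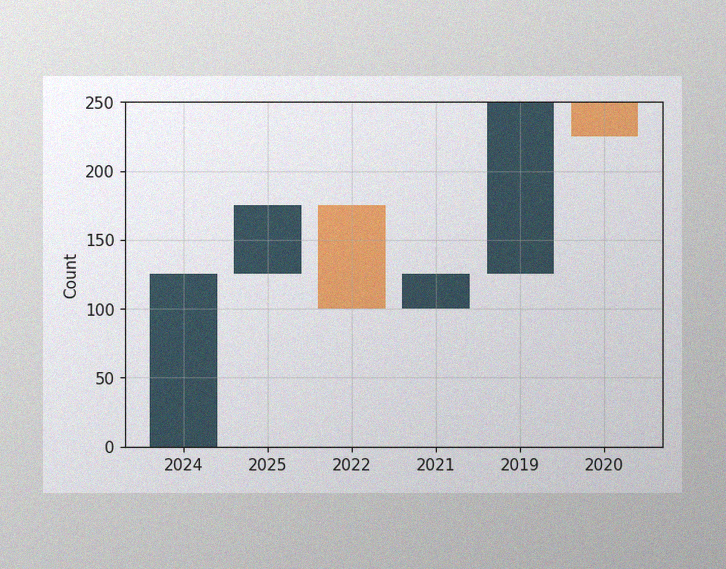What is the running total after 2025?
175

The image has some photo noise and uneven lighting. After 2025 the running total reaches 175.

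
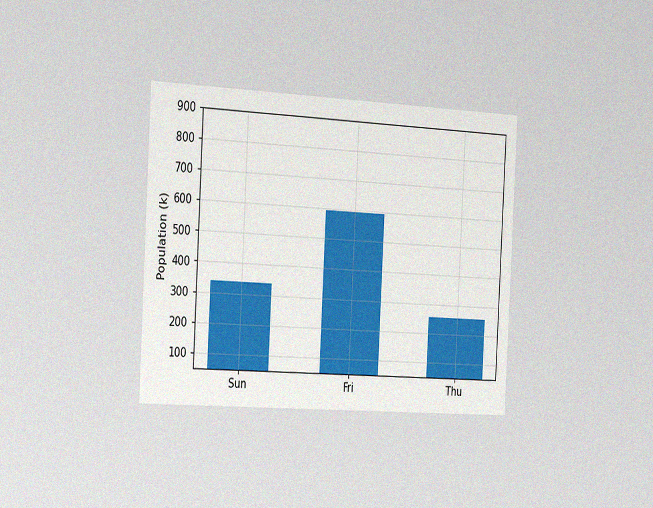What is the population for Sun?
340k

The chart is tilted about 3° clockwise and viewed slightly from the left, with some photo noise. Reading along the chart's y-axis, the Sun bar reaches 340k.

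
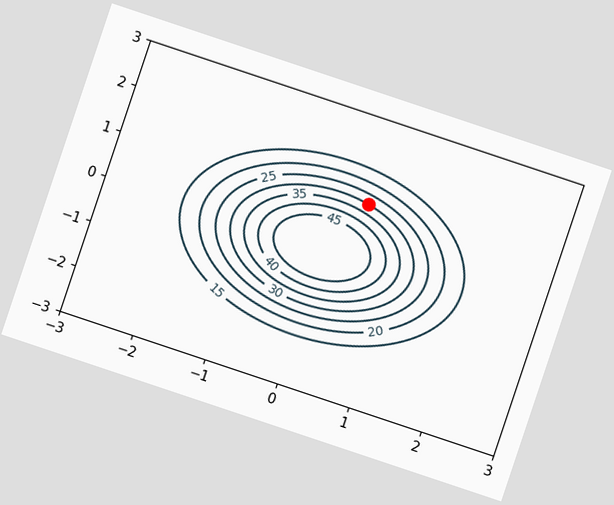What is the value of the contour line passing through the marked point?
30

The chart is tilted about 18° clockwise. The marked point sits on the contour labelled 30.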